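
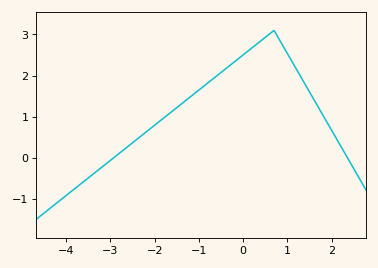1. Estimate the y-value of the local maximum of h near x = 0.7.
3.1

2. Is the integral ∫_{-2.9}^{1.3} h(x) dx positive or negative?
positive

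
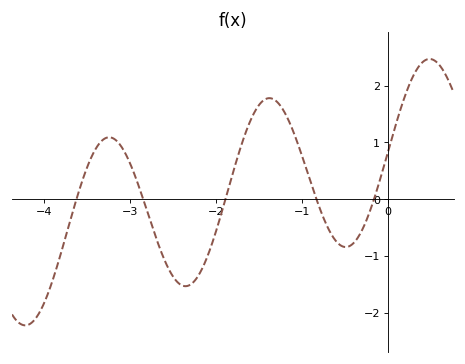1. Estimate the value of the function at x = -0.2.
-0.184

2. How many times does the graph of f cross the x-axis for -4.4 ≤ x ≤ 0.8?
5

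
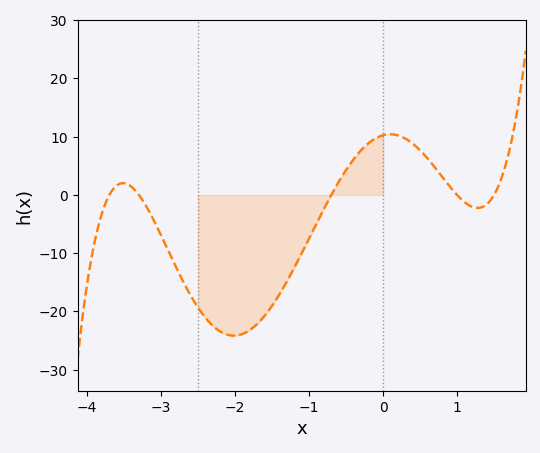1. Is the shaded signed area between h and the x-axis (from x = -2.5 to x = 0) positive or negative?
negative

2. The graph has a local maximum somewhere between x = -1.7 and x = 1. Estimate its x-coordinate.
0.094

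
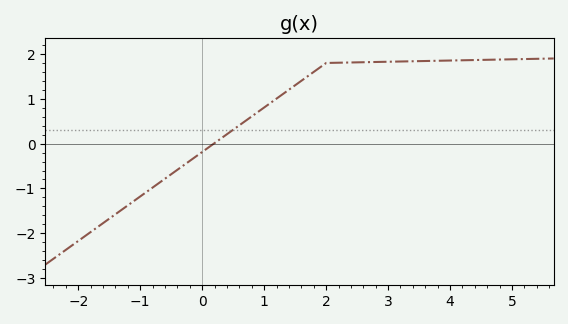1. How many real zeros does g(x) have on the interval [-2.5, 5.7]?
1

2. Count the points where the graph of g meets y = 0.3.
1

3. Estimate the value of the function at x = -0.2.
-0.384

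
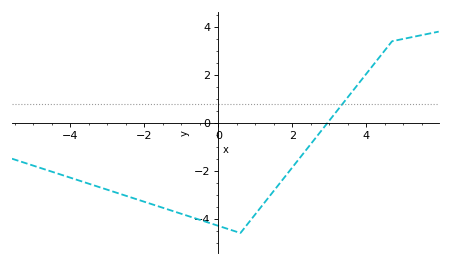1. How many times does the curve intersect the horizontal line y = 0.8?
1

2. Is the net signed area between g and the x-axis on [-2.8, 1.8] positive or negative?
negative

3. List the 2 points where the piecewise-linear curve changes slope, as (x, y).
(0.6, -4.6); (4.7, 3.4)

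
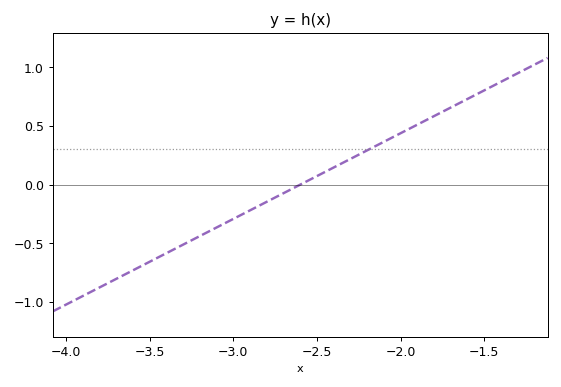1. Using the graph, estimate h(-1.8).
0.6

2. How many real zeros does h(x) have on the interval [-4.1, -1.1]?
1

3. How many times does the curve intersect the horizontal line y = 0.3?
1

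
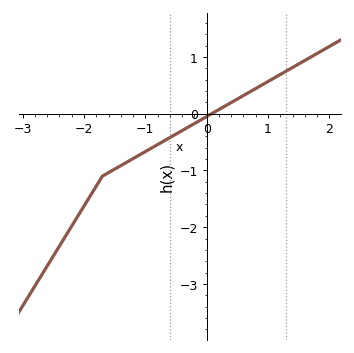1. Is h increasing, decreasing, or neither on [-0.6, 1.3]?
increasing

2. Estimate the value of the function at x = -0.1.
-0.112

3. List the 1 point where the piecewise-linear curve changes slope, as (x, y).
(-1.7, -1.1)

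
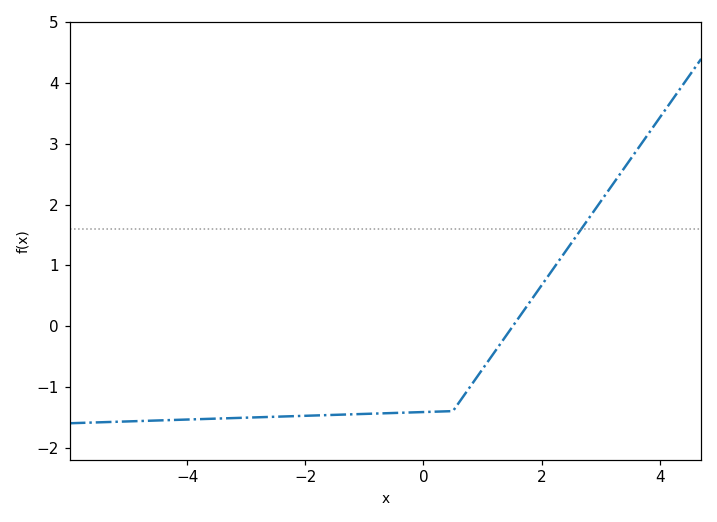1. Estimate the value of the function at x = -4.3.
-1.5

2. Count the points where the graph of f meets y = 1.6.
1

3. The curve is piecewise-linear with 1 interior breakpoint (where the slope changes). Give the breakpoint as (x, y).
(0.5, -1.4)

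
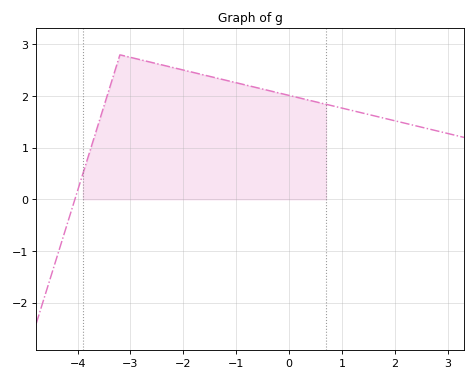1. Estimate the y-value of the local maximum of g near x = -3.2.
2.8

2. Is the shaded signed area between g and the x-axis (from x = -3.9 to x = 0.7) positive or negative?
positive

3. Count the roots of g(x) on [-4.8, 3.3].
1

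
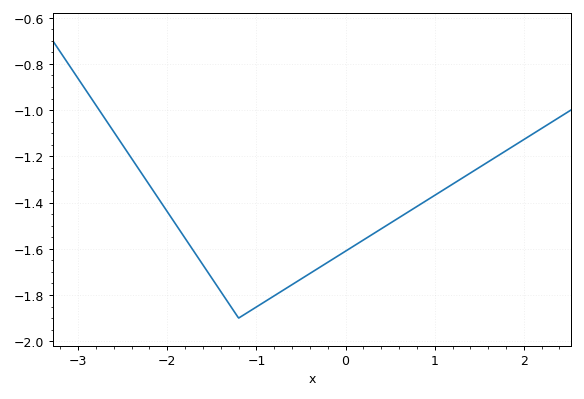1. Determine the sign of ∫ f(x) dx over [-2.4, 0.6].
negative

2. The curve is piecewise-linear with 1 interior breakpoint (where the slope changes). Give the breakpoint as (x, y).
(-1.2, -1.9)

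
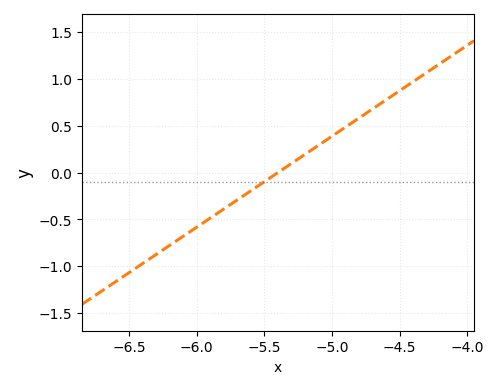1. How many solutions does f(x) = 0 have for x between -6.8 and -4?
1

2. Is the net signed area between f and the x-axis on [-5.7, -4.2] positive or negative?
positive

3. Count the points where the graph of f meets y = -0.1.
1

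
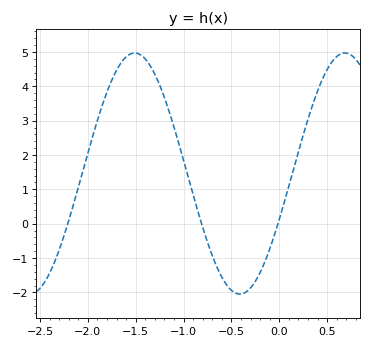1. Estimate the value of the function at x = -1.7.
4.47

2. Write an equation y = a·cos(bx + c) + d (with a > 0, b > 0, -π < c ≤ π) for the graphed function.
y = 3.51cos(2.86x - 1.96) + 1.46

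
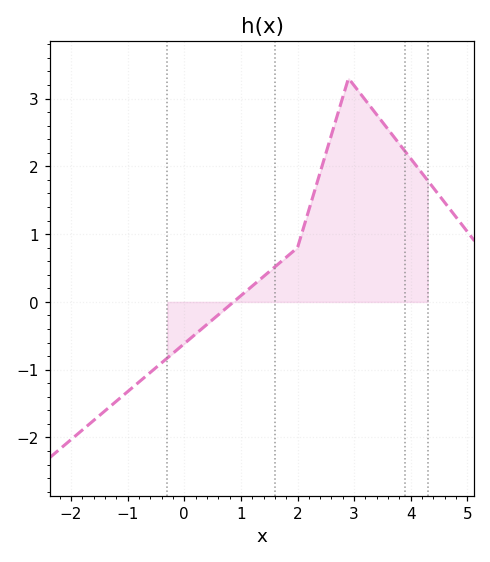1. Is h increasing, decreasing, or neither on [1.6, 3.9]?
neither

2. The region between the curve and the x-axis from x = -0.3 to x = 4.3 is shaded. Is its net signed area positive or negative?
positive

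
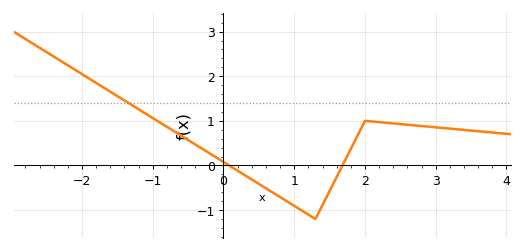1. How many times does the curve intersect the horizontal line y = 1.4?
1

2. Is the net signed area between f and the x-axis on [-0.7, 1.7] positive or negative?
negative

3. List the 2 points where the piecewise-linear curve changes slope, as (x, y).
(1.3, -1.2); (2, 1)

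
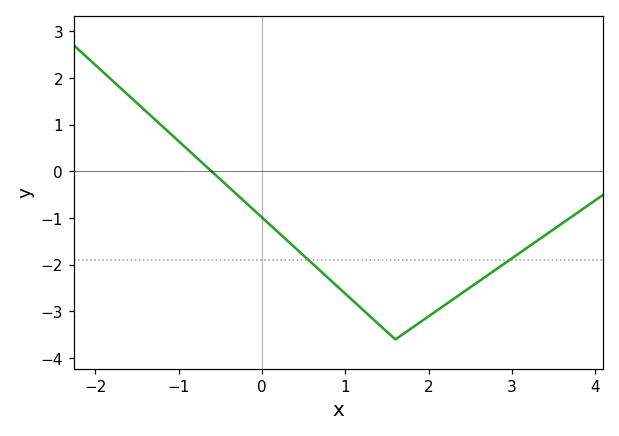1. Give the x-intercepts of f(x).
-0.604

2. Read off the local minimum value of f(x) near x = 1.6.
-3.6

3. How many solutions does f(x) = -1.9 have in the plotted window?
2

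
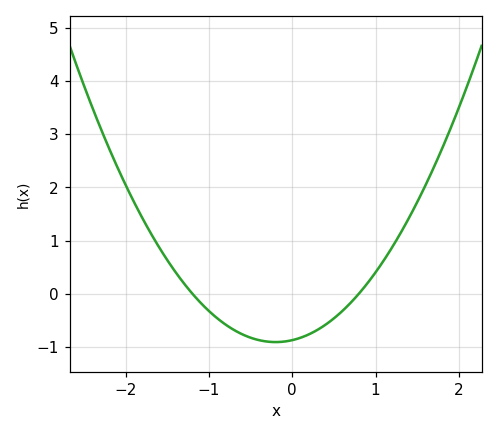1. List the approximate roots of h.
-1.2, 0.8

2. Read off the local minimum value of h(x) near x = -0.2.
-0.91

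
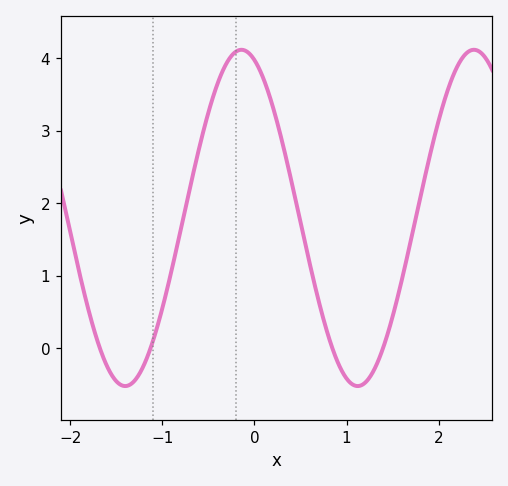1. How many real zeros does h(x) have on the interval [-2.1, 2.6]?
4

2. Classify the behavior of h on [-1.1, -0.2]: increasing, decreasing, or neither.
increasing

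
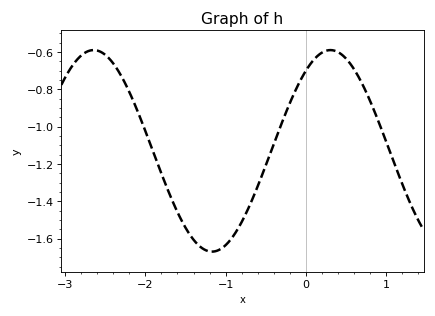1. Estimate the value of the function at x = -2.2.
-0.815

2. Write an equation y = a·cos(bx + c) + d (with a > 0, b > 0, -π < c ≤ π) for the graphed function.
y = 0.54cos(2.13x - 0.65) - 1.13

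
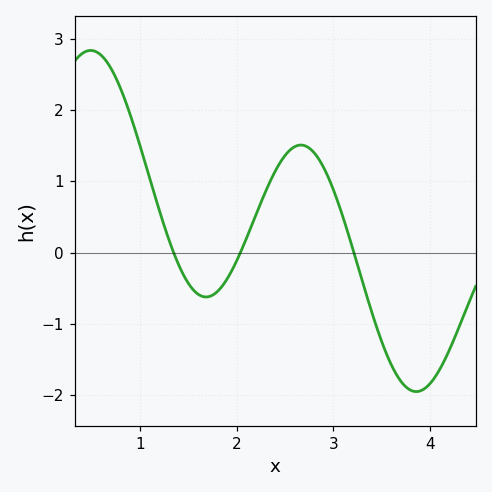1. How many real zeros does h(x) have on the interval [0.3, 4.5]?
3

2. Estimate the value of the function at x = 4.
-1.84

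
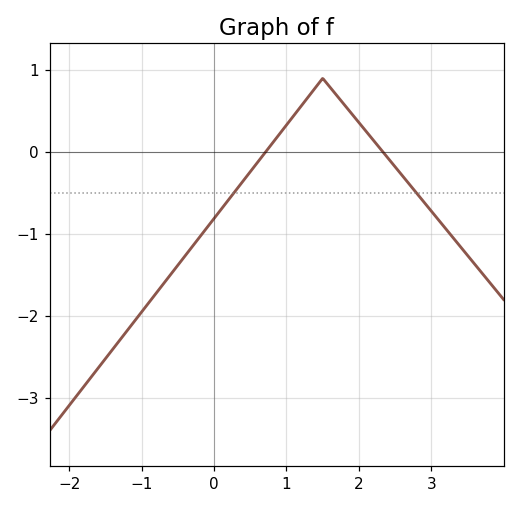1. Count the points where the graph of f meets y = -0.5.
2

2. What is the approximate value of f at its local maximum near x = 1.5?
0.9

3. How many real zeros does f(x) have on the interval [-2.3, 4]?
2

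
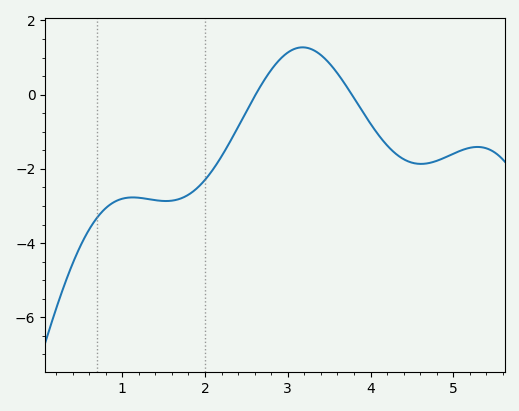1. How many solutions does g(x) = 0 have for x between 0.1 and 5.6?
2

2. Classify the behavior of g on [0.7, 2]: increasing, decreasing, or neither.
neither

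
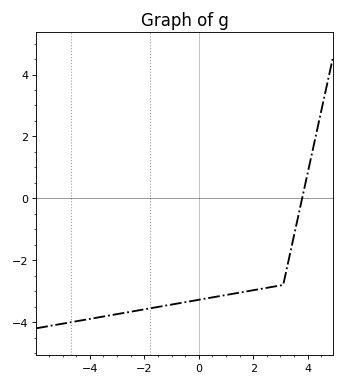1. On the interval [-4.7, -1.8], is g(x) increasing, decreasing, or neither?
increasing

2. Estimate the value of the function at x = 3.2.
-2.4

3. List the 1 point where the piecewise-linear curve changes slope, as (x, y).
(3.1, -2.8)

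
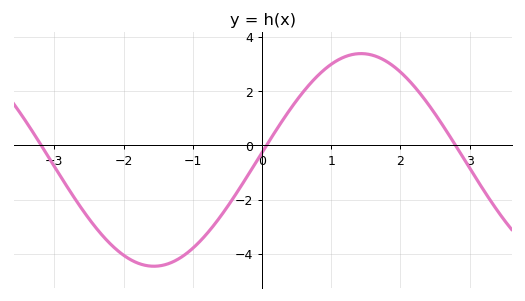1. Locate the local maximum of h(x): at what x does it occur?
1.4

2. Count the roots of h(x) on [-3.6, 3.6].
3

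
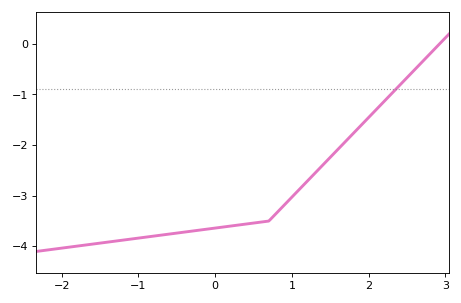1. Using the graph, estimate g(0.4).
-3.56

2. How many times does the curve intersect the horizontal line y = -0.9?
1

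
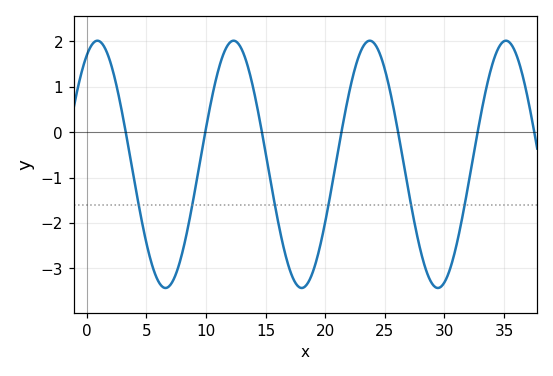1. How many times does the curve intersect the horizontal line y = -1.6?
6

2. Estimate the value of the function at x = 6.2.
-3.4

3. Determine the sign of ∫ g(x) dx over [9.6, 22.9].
negative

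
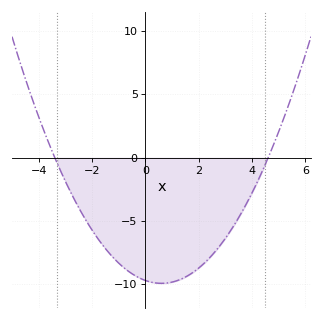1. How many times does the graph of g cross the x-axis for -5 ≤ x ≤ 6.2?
2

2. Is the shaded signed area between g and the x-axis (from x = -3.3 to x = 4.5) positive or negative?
negative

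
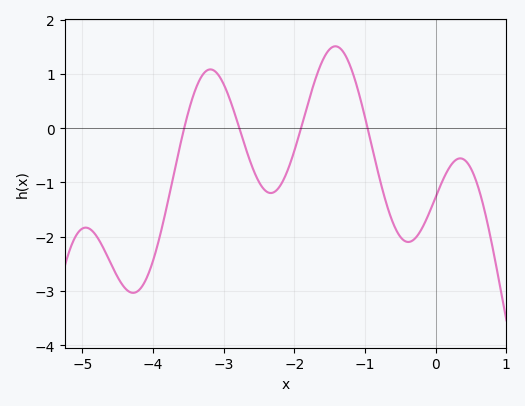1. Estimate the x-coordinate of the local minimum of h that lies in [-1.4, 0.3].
-0.4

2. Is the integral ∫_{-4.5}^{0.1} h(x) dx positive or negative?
negative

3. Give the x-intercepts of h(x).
-3.6, -2.8, -1.9, -1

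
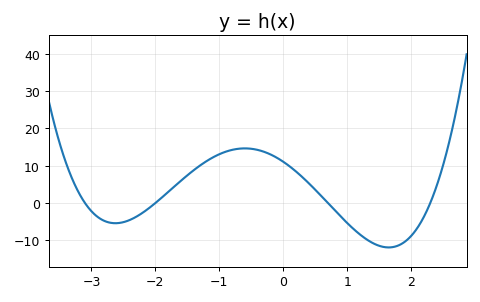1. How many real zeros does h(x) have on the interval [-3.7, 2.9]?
4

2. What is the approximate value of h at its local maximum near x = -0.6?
15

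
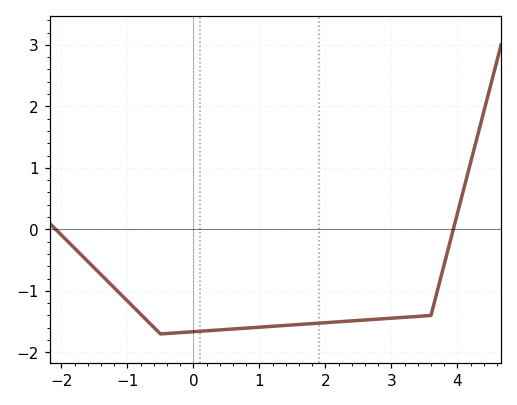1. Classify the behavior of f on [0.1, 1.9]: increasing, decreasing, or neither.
increasing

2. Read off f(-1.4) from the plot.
-0.736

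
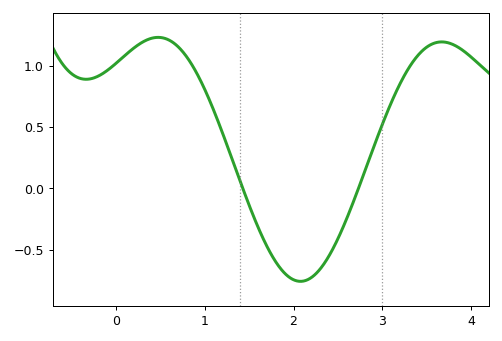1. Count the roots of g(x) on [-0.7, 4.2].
2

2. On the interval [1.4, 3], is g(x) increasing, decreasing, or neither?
neither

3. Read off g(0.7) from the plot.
1.15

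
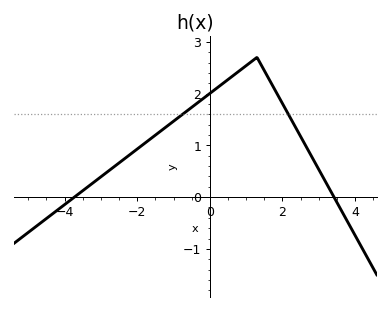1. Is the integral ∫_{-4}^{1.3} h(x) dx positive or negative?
positive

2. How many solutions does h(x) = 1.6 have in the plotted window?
2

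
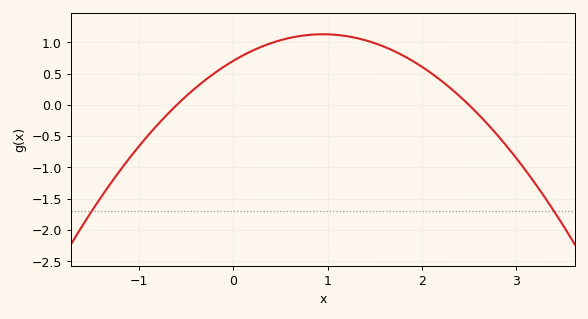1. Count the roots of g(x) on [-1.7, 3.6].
2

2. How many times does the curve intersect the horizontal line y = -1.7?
2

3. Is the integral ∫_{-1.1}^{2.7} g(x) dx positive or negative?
positive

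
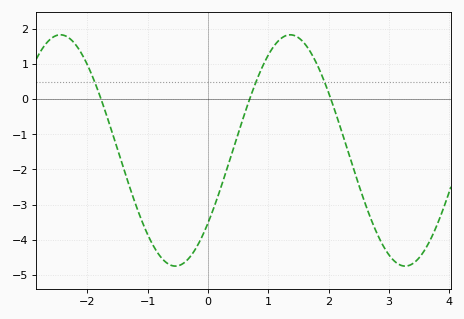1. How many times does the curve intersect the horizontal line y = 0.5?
3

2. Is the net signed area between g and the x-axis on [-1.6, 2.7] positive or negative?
negative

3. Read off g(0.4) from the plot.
-1.52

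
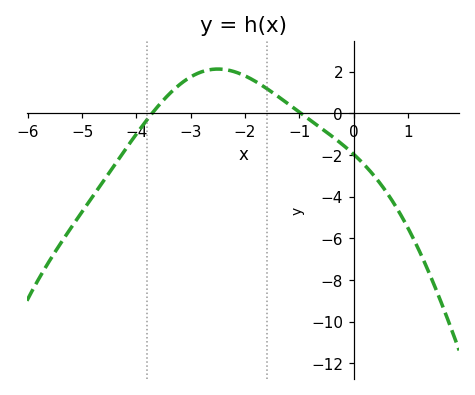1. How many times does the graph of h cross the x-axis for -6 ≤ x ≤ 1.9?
2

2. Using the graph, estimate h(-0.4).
-1.1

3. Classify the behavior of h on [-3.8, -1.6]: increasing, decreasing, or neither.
neither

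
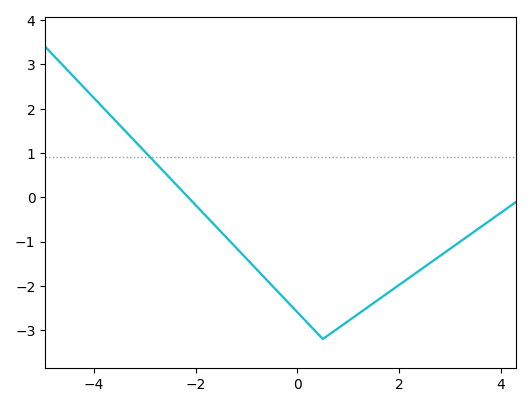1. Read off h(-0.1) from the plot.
-2.47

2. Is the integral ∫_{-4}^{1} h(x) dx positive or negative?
negative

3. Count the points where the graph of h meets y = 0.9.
1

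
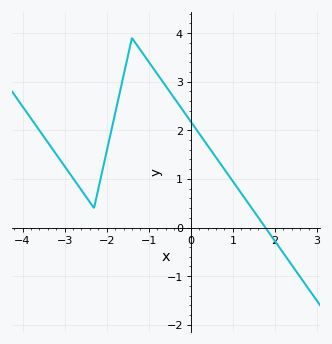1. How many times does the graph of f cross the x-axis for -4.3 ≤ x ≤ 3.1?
1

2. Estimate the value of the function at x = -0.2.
2.42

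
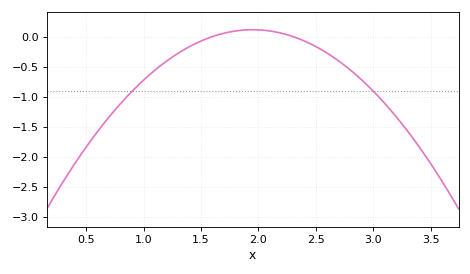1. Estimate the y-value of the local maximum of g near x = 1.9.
0.114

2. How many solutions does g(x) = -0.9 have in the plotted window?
2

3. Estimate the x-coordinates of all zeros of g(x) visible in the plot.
1.6, 2.3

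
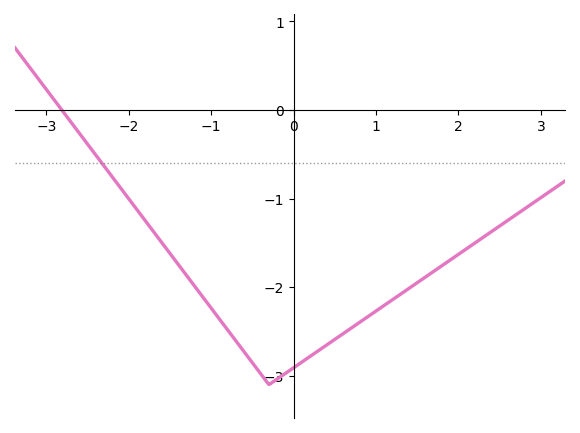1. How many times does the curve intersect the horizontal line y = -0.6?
1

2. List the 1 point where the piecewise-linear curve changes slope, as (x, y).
(-0.3, -3.1)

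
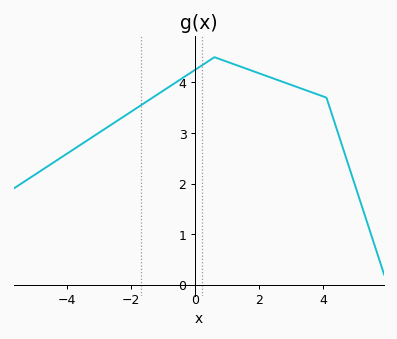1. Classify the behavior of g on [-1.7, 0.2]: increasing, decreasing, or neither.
increasing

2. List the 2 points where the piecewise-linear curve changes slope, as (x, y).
(0.6, 4.5); (4.1, 3.7)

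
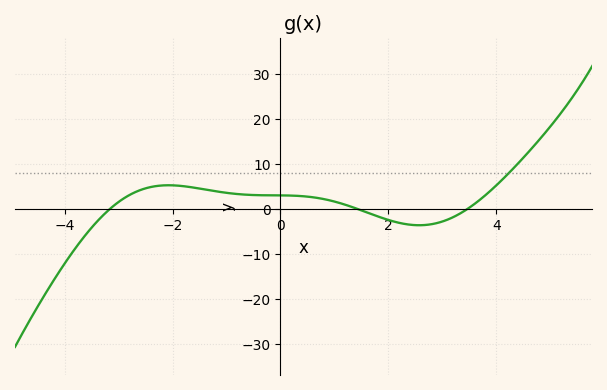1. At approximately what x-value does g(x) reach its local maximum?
-2.07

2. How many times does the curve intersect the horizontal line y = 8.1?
1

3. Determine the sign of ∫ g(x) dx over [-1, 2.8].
positive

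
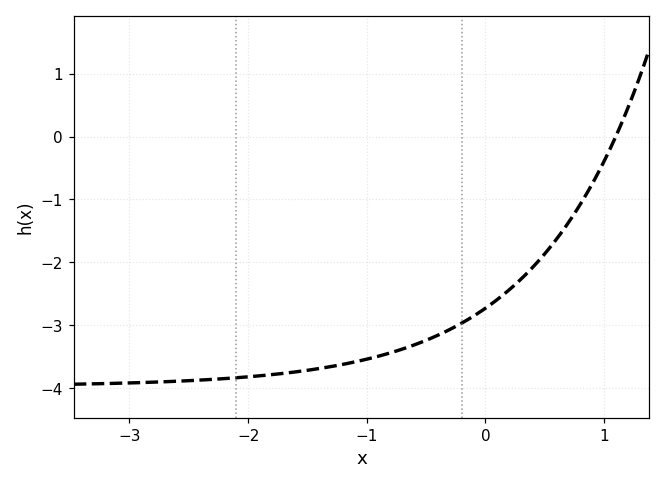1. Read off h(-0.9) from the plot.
-3.5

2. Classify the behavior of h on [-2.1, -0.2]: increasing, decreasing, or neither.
increasing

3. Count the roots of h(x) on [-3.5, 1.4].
1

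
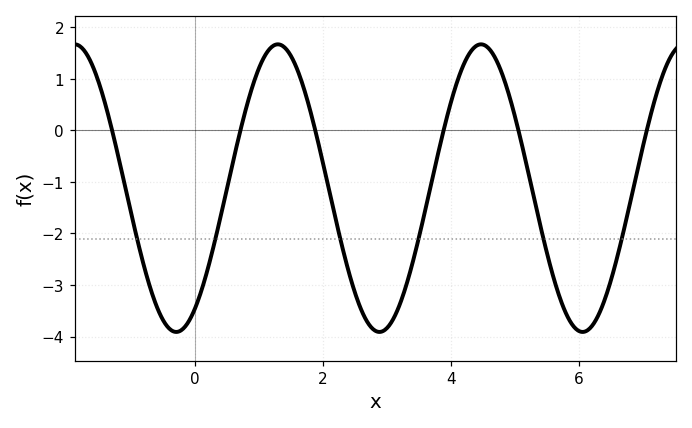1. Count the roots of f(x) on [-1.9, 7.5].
6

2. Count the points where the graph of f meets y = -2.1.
6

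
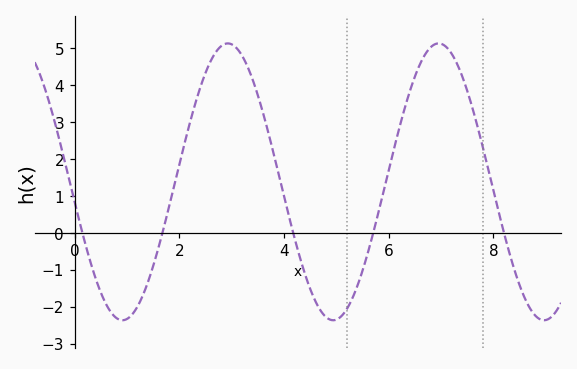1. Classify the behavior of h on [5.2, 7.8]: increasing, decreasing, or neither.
neither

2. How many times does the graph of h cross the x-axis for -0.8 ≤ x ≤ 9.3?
5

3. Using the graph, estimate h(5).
-2.4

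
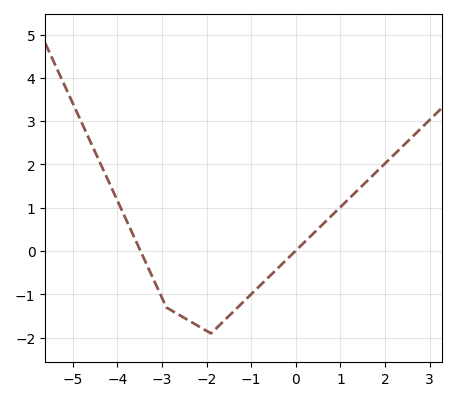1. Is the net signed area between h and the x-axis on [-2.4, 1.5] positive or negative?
negative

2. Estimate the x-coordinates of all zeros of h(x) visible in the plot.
-3.4, 0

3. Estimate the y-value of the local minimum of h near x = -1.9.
-1.9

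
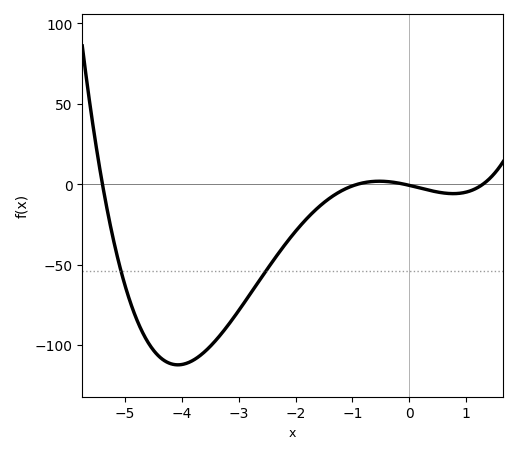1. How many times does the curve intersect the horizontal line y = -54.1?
2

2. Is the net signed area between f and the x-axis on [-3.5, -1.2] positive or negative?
negative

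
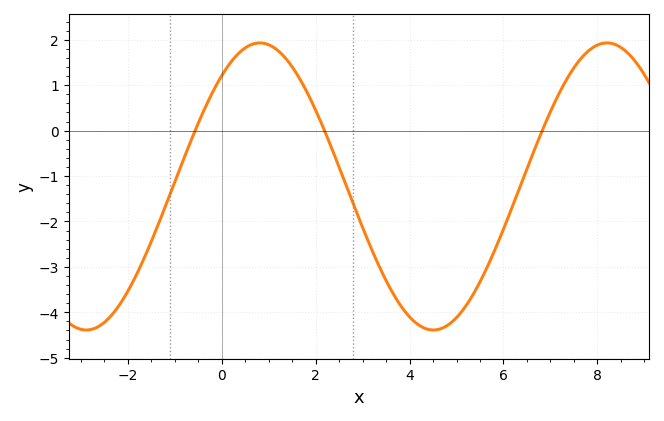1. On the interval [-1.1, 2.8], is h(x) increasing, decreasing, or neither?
neither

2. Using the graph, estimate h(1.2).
1.76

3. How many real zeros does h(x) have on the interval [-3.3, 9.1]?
3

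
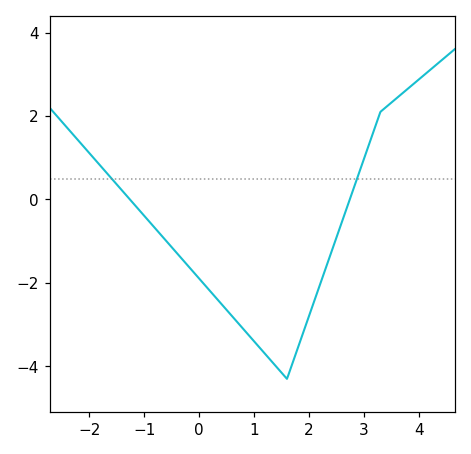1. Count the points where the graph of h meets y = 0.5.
2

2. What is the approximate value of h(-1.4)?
0.2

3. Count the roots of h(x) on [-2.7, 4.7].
2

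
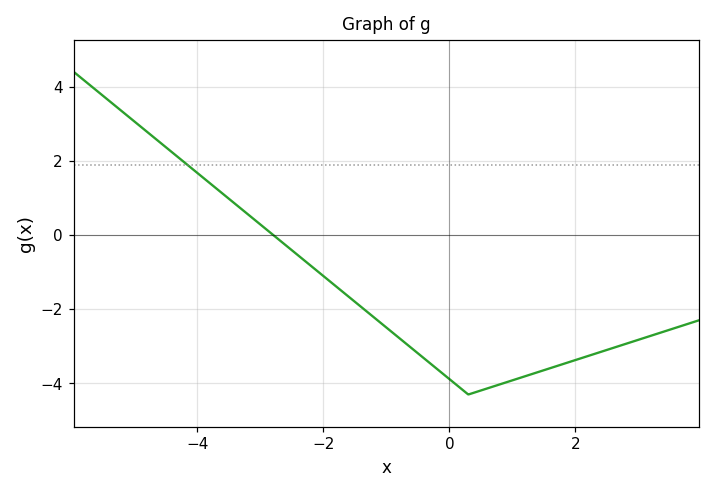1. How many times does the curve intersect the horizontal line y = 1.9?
1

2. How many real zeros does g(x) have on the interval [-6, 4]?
1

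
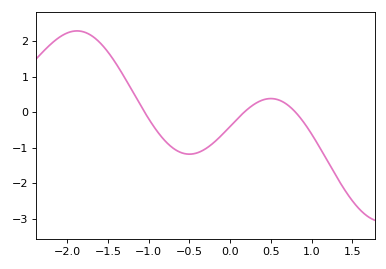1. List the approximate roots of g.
-1.1, 0.2, 0.8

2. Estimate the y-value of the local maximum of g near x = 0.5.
0.4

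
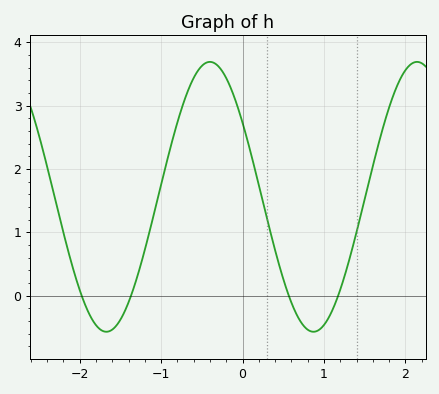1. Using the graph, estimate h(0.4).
0.7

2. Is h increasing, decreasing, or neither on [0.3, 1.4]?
neither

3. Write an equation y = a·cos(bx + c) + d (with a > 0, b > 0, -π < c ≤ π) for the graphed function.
y = 2.13cos(2.5x + 0.99) + 1.56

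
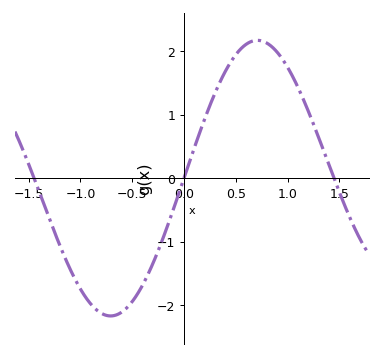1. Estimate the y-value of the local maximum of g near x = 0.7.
2.2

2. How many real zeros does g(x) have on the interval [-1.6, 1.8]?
3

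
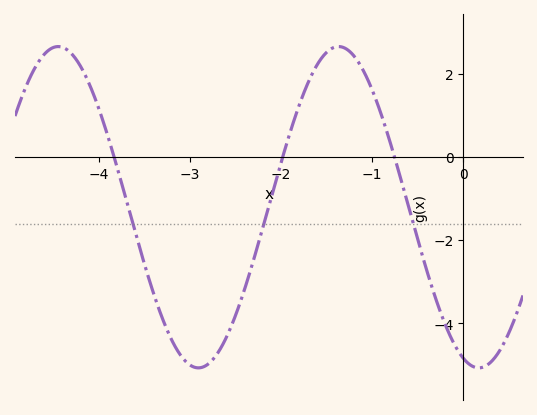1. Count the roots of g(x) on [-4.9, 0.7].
3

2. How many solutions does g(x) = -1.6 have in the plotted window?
3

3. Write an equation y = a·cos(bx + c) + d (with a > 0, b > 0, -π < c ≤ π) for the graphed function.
y = 3.87cos(2x + 2.8) - 1.2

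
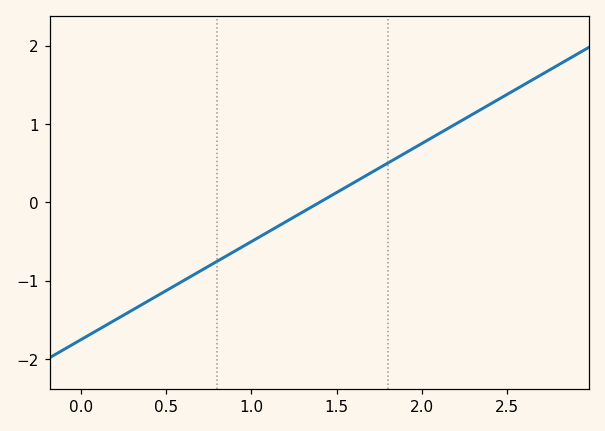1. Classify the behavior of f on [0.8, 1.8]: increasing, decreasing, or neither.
increasing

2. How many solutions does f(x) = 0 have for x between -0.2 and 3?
1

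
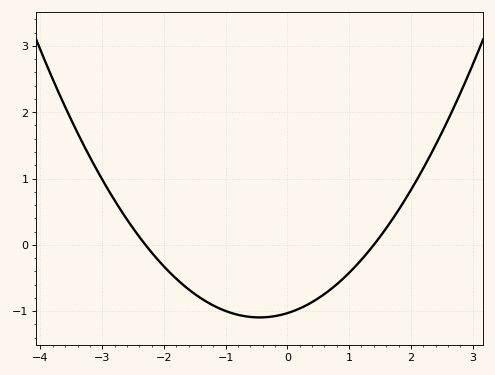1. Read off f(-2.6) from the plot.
0.384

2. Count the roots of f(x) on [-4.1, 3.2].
2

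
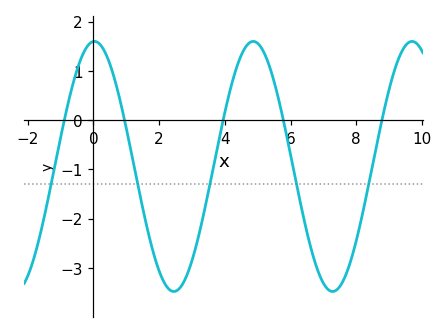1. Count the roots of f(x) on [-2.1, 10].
5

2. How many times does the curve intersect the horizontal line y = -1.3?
5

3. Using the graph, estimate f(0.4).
1.3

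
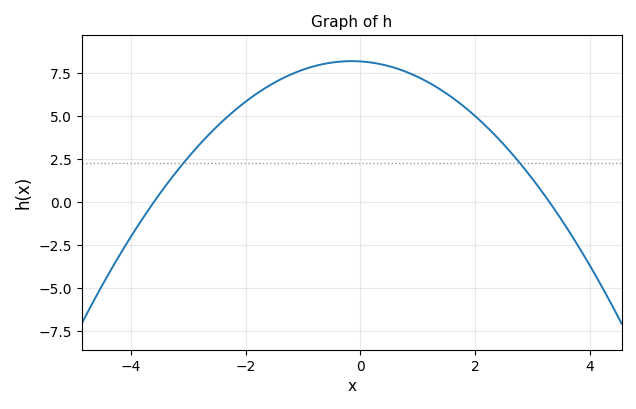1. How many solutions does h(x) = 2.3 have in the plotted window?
2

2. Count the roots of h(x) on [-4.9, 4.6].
2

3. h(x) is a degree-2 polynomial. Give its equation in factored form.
y = -0.69(x + 3.6)(x - 3.3)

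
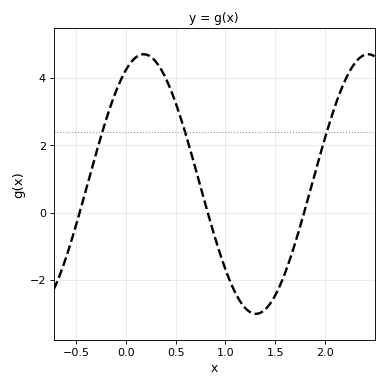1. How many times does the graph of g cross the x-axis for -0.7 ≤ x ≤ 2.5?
3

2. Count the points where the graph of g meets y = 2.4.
3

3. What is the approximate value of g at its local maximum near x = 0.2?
4.6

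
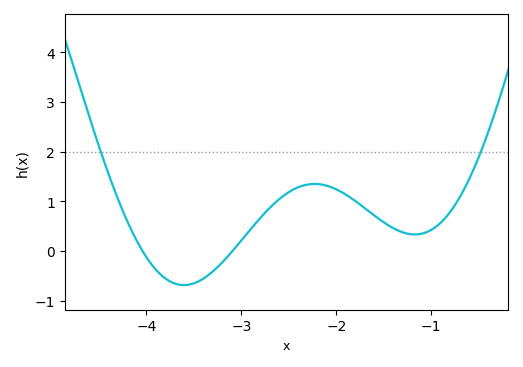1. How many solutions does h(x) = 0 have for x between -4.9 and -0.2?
2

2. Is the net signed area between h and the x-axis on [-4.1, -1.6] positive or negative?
positive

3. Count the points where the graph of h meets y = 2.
2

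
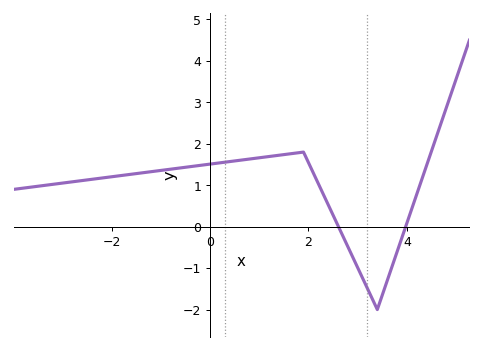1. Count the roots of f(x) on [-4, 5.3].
2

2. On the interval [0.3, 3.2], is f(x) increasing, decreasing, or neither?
neither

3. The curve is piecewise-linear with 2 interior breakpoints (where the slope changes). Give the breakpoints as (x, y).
(1.9, 1.8); (3.4, -2)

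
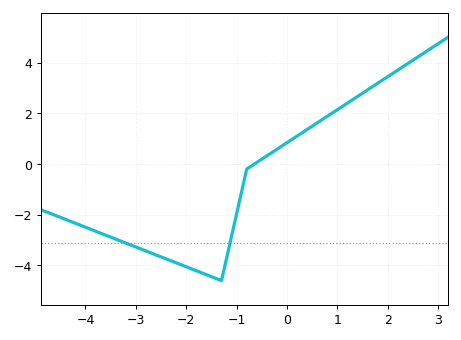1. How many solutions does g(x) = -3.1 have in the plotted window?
2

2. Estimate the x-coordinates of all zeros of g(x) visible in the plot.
-0.6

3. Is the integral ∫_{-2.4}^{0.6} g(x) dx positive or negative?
negative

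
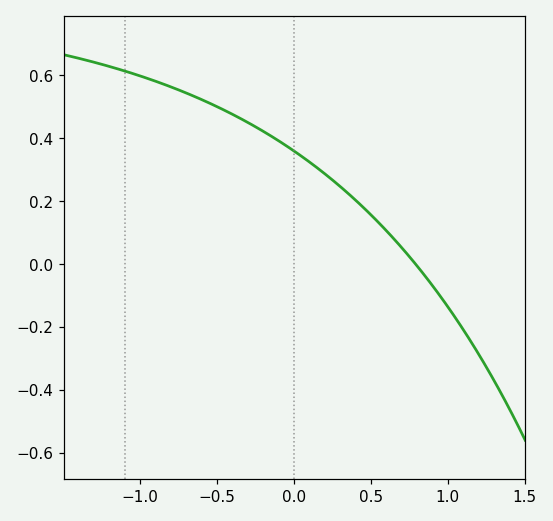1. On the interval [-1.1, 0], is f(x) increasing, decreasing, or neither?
decreasing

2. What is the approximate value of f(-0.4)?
0.48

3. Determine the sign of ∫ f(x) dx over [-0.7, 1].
positive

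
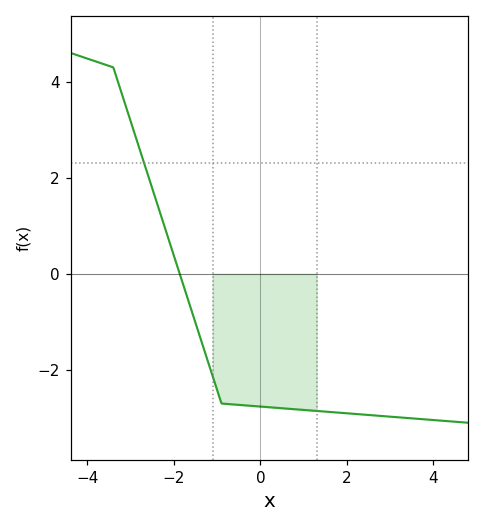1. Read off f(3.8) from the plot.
-3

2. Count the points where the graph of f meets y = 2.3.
1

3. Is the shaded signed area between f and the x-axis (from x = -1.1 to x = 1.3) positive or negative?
negative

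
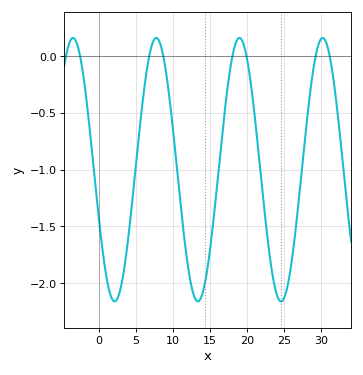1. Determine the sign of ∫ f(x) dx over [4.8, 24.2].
negative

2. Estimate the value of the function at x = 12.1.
-1.89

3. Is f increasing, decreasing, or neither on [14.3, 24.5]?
neither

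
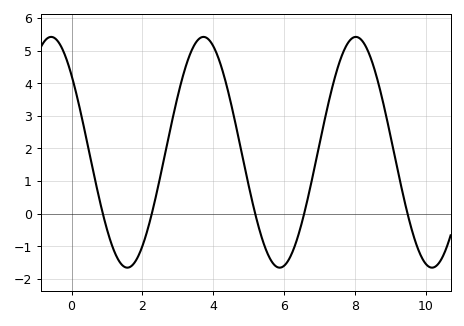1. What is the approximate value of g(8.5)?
4.62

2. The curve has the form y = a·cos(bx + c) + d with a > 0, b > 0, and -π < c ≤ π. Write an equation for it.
y = 3.54cos(1.46x + 0.842) + 1.88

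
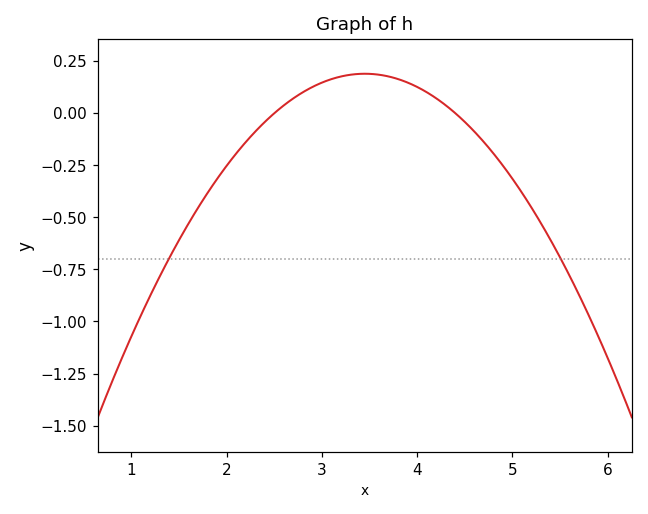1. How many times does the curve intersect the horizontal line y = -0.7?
2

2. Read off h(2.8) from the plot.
0.101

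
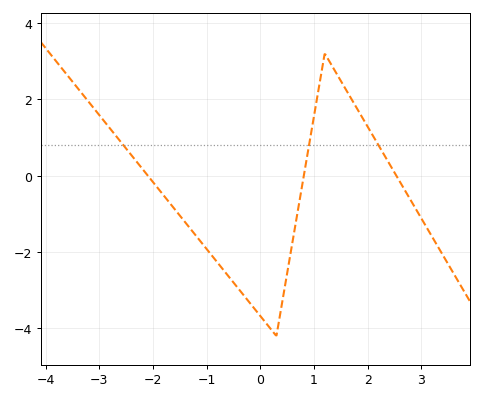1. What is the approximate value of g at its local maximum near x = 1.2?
3.2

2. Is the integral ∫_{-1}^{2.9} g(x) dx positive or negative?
negative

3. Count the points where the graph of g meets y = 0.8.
3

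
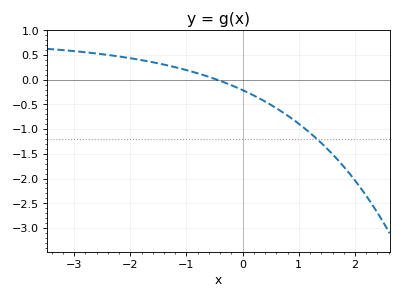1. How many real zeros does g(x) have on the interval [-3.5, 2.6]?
1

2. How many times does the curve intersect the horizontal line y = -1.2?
1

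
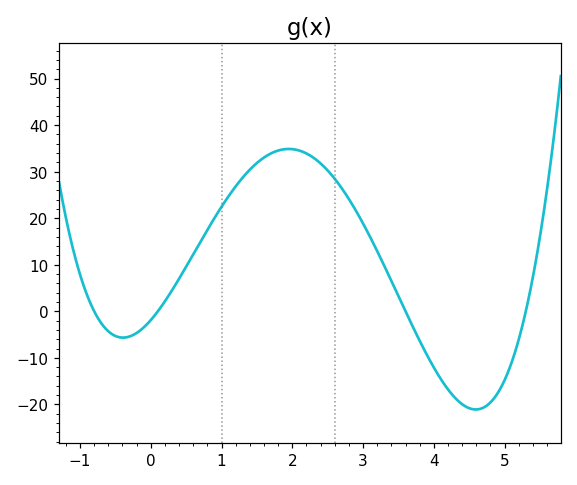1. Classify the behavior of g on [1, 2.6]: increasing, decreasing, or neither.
neither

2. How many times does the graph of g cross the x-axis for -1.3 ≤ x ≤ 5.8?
4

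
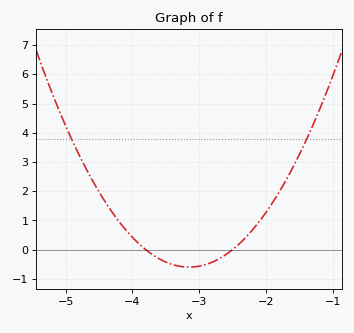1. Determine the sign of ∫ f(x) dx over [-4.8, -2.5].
positive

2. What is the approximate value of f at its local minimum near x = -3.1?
-0.6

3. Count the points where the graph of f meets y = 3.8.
2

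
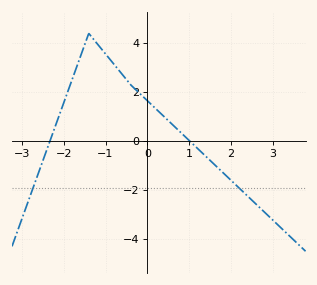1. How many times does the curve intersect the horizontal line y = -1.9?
2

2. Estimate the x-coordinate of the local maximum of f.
-1.4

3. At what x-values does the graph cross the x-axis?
-2.3, 1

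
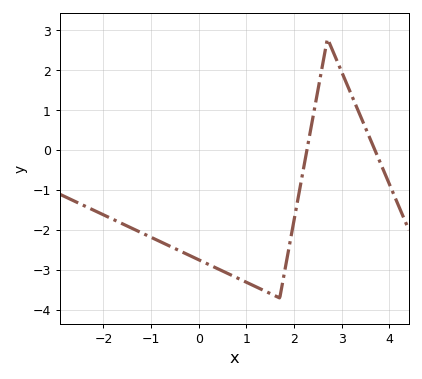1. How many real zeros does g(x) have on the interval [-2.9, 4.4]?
2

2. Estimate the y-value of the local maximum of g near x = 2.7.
2.79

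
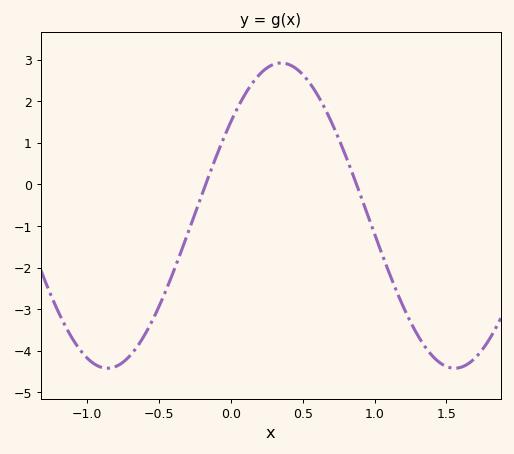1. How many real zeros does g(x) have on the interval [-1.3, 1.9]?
2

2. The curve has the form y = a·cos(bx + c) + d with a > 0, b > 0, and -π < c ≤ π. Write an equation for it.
y = 3.67cos(2.6x - 0.91) - 0.75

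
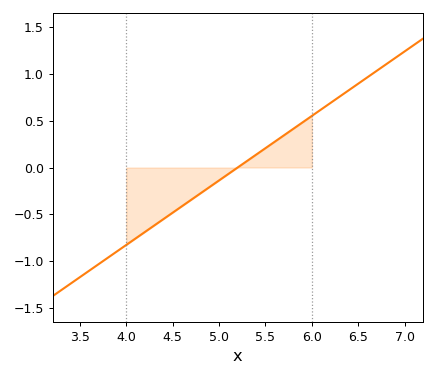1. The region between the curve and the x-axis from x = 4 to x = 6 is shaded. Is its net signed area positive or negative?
negative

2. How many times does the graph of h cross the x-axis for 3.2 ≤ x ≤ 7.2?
1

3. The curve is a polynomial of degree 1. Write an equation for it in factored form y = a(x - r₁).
y = 0.69(x - 5.2)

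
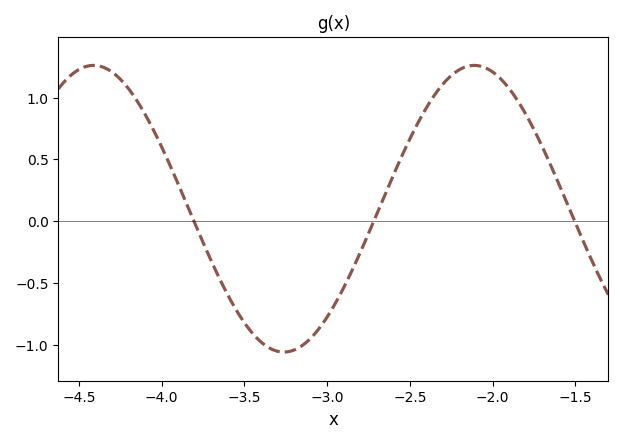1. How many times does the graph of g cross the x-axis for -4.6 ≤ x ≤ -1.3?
3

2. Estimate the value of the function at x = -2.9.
-0.539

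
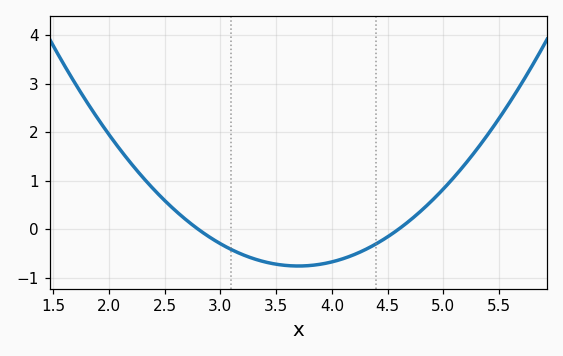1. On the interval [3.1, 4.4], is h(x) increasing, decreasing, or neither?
neither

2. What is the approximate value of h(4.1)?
-0.611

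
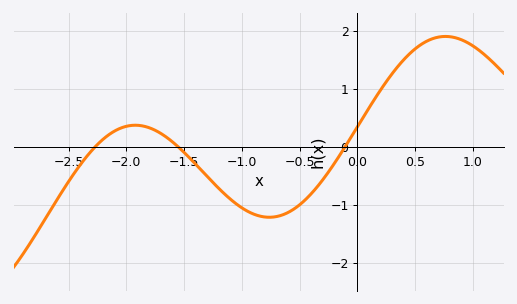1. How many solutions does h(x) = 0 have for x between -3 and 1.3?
3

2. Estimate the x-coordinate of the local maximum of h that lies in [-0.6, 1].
0.8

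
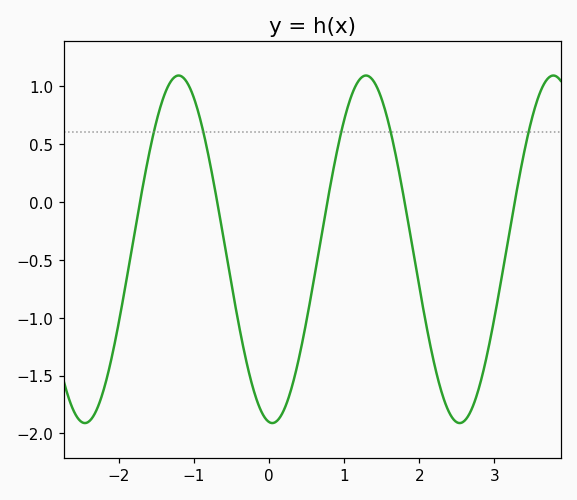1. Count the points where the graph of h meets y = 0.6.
5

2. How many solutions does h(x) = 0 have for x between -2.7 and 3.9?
5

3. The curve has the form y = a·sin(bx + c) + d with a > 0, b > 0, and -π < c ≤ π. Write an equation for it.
y = 1.5sin(2.5x - 1.7) - 0.41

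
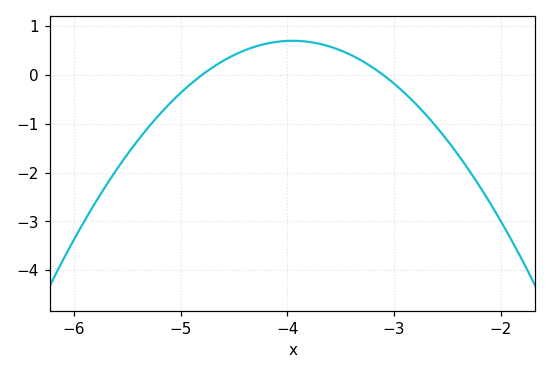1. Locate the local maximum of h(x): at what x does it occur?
-3.95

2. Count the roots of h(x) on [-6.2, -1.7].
2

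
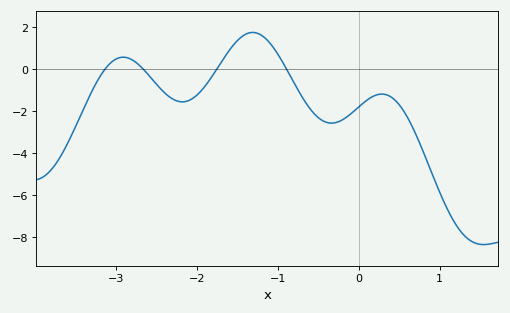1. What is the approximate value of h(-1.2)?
1.6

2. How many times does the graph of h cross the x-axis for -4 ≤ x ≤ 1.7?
4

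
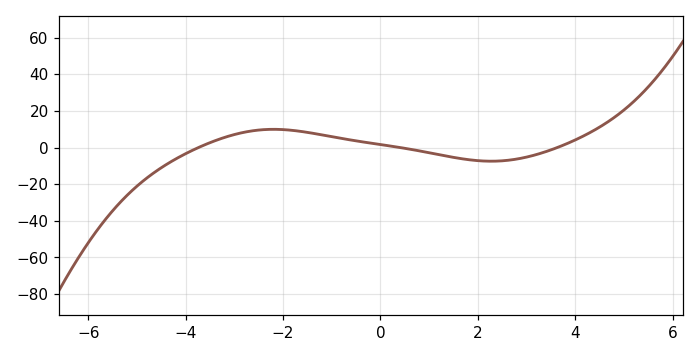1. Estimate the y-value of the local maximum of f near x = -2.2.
10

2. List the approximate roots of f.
-3.8, 0.4, 3.6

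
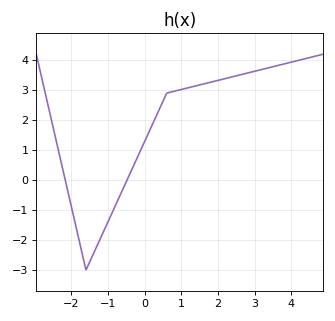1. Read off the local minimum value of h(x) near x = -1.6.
-3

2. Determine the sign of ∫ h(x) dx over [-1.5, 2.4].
positive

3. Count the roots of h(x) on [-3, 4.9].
2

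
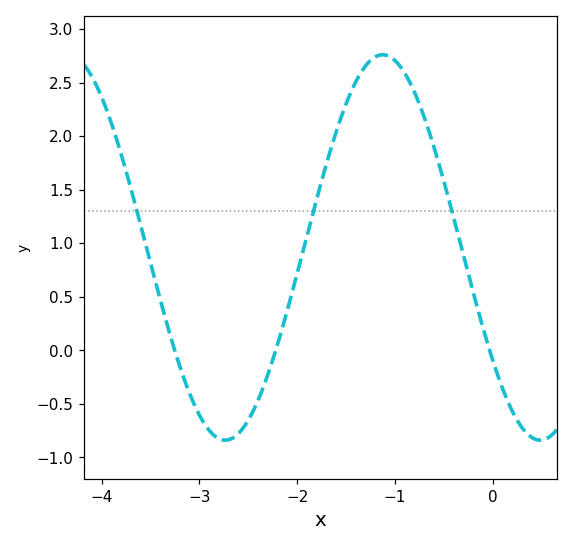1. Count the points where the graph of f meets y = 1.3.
3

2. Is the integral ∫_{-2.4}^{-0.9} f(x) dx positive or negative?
positive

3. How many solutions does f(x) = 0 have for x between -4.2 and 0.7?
3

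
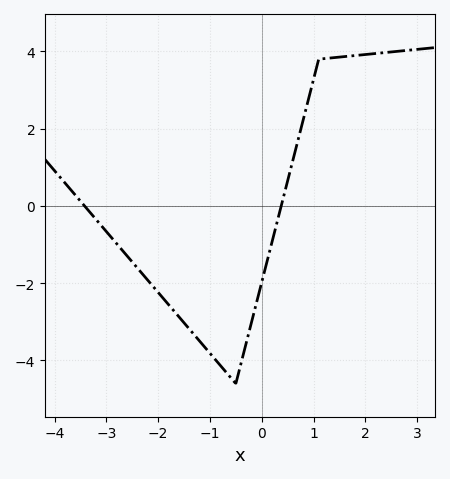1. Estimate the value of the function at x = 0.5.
0.65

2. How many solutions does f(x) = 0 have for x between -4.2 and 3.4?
2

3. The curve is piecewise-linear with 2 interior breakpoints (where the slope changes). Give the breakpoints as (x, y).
(-0.5, -4.6); (1.1, 3.8)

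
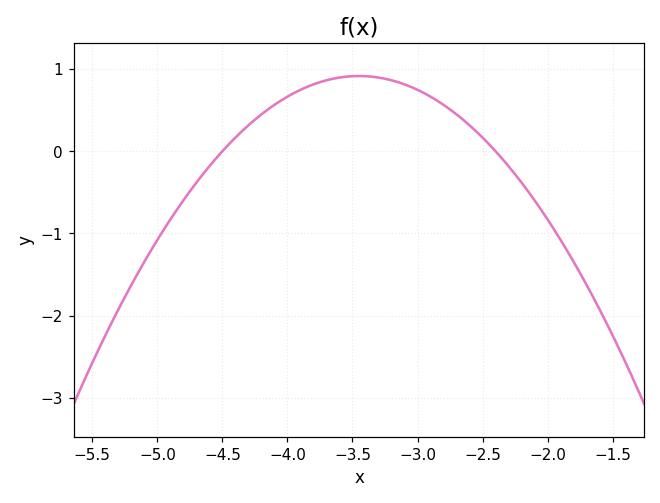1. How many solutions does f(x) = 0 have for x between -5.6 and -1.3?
2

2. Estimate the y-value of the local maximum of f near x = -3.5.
0.915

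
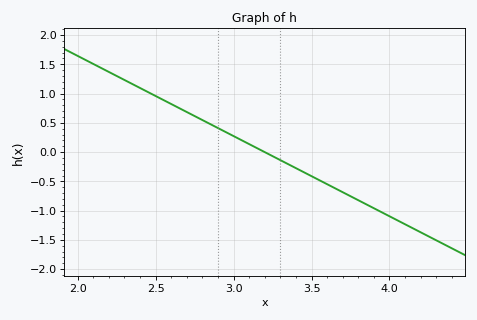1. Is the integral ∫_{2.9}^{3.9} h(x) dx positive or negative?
negative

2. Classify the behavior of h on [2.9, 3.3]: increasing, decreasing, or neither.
decreasing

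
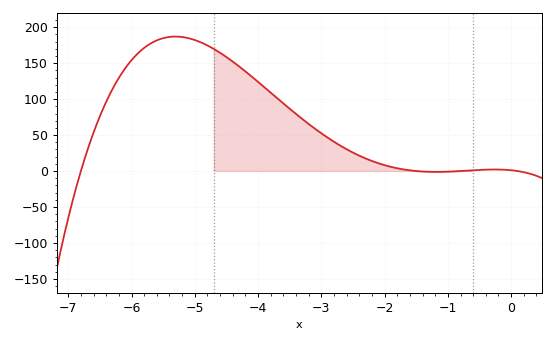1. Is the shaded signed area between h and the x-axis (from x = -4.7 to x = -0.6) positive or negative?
positive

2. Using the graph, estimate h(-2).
10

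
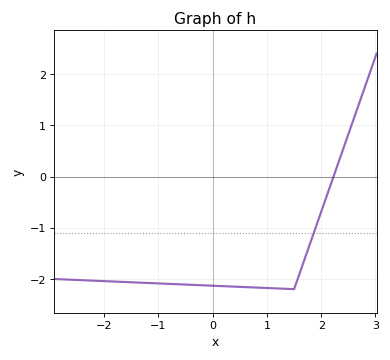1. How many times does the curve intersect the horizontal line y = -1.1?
1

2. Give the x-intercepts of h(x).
2.23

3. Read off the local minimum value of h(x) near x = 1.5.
-2.2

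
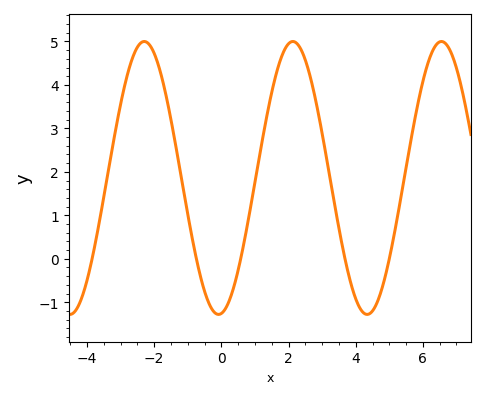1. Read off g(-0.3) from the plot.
-1.13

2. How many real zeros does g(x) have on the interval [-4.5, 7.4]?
5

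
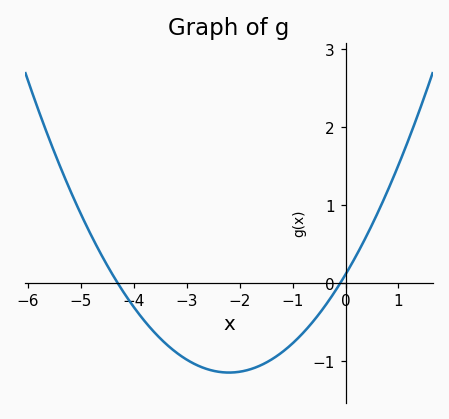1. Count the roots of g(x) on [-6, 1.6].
2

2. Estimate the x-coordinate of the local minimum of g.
-2.2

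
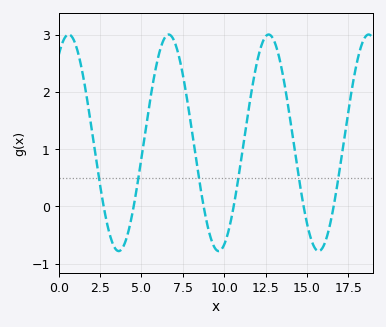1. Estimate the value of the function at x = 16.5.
-0.2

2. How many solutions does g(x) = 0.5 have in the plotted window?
6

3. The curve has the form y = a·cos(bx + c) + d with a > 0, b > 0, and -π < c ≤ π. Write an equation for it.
y = 1.89cos(1x - 0.63) + 1.11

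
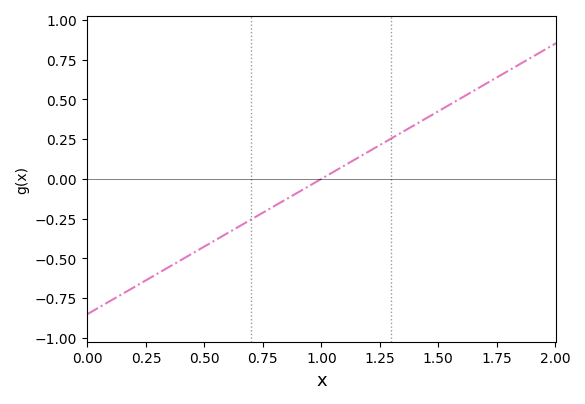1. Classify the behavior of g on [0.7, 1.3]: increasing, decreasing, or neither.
increasing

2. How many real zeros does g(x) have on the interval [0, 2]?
1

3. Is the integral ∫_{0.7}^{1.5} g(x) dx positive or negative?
positive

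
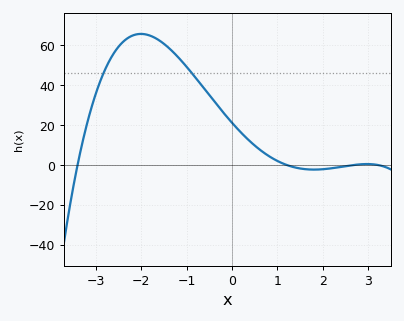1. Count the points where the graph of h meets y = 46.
2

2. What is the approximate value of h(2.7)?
0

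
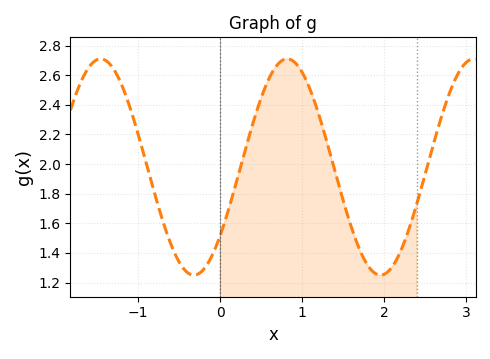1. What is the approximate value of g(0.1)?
1.68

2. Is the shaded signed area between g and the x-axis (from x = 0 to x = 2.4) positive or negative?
positive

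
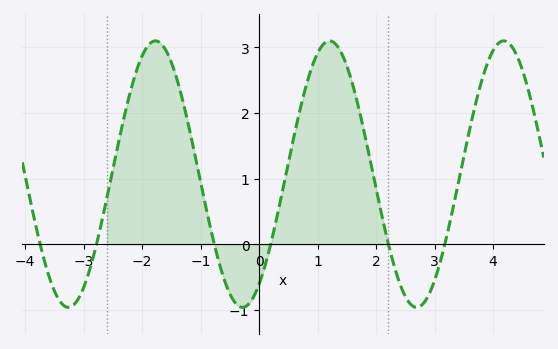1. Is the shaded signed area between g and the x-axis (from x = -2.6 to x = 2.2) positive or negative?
positive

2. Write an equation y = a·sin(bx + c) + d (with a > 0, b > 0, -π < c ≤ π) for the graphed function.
y = 2.03sin(2.11x - 0.97) + 1.07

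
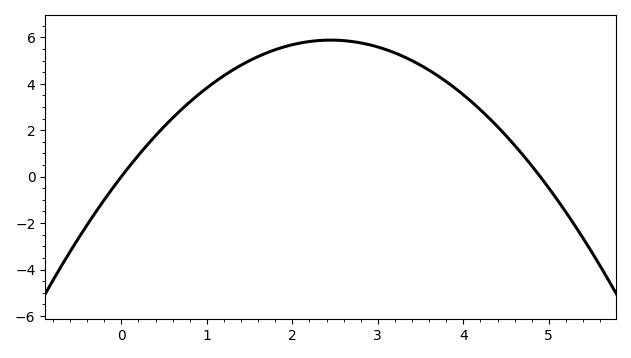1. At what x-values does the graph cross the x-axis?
0, 4.9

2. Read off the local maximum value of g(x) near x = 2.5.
5.88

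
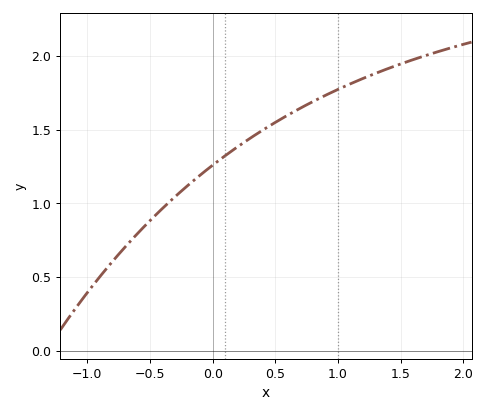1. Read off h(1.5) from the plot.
1.95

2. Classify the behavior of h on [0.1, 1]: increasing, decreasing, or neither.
increasing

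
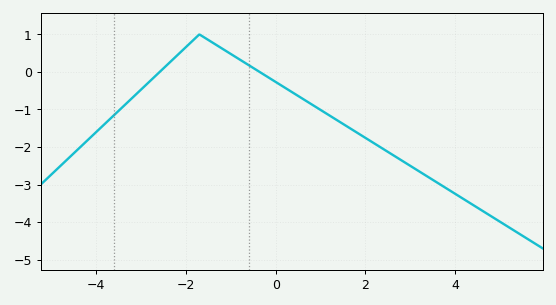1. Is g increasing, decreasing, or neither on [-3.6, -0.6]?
neither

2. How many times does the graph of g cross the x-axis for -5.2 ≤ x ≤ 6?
2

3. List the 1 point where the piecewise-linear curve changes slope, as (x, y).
(-1.7, 1)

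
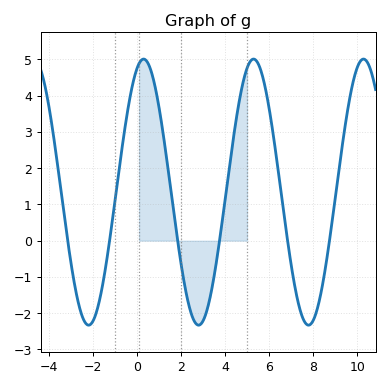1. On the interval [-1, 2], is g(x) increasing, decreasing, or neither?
neither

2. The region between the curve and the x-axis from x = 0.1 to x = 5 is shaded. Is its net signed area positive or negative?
positive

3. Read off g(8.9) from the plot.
0.716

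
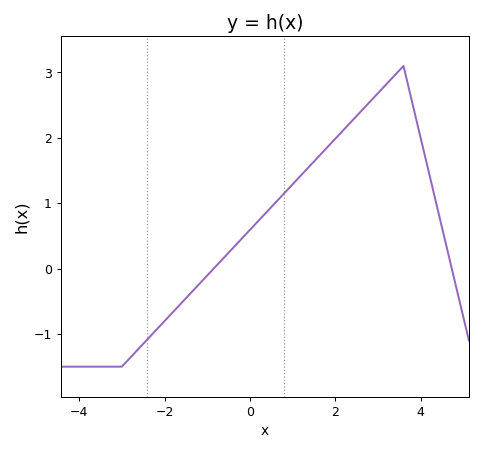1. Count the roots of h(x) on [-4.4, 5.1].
2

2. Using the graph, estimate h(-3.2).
-1.5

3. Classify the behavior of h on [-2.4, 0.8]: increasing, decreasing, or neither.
increasing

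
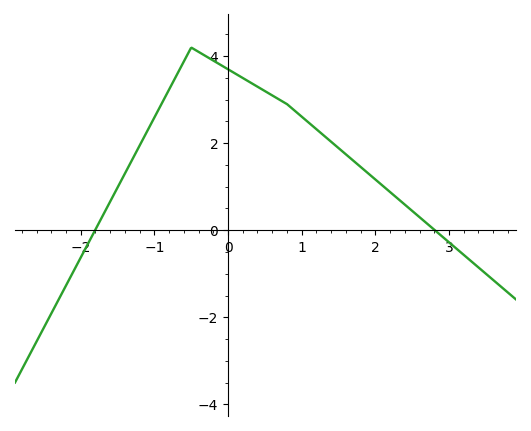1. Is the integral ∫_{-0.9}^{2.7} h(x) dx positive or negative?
positive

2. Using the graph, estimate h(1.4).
2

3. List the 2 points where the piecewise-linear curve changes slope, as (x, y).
(-0.5, 4.2); (0.8, 2.9)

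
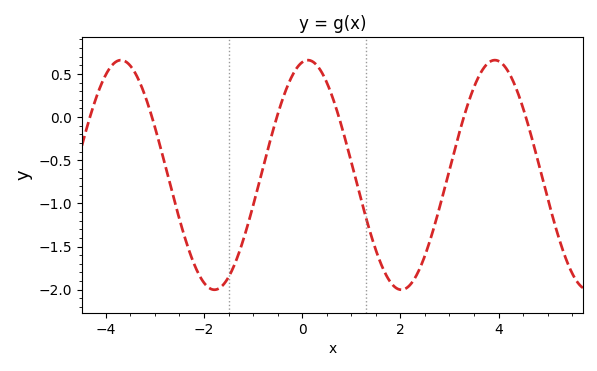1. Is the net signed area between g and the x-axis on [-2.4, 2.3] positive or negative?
negative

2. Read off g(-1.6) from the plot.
-1.94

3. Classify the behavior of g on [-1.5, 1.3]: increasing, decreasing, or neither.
neither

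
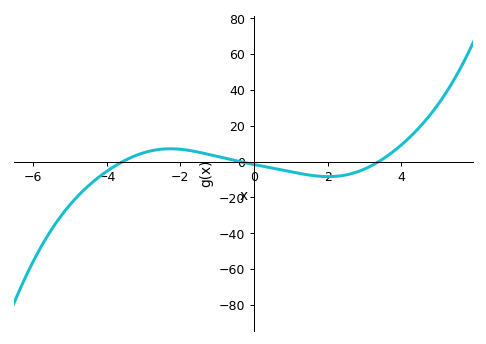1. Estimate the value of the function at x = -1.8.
6.38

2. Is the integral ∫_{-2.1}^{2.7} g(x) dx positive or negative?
negative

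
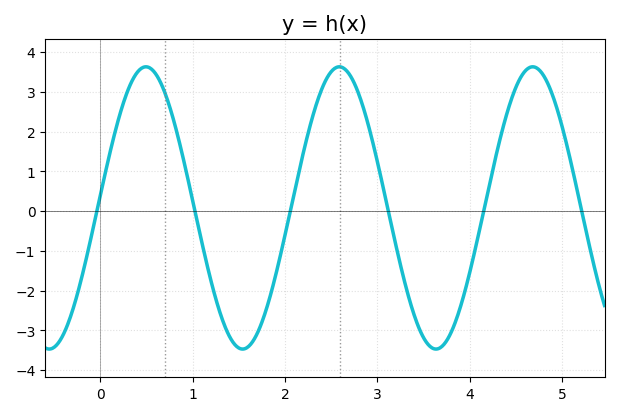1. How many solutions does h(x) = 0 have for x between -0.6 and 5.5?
6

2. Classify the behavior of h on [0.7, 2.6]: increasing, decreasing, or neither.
neither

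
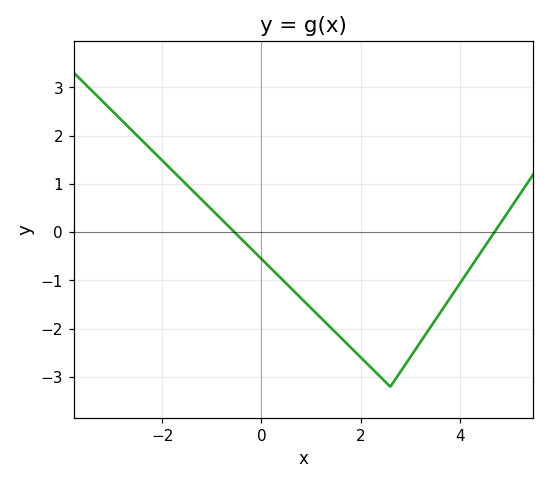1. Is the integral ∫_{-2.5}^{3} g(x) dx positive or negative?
negative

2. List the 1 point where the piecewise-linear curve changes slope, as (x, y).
(2.6, -3.2)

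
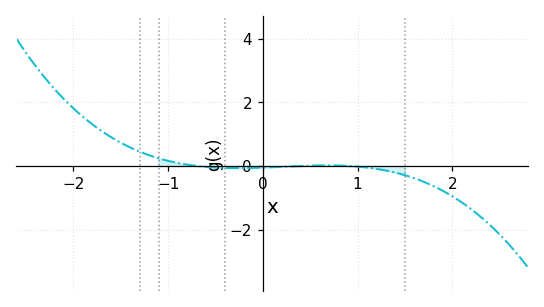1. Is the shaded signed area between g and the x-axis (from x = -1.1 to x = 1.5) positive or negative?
negative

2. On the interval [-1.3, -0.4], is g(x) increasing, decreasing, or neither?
decreasing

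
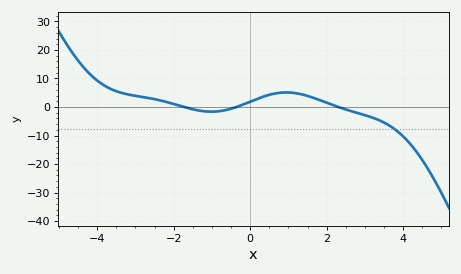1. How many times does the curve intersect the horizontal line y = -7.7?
1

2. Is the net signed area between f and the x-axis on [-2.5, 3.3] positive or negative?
positive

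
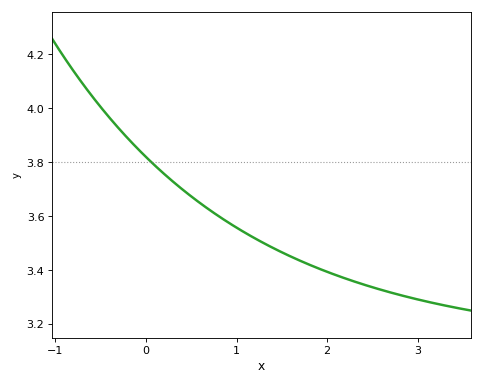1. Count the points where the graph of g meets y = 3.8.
1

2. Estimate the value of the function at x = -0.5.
4.01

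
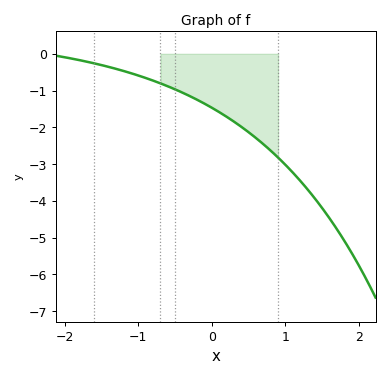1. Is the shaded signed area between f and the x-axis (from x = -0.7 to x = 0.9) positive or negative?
negative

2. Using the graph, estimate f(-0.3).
-1.2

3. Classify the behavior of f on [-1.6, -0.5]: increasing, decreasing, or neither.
decreasing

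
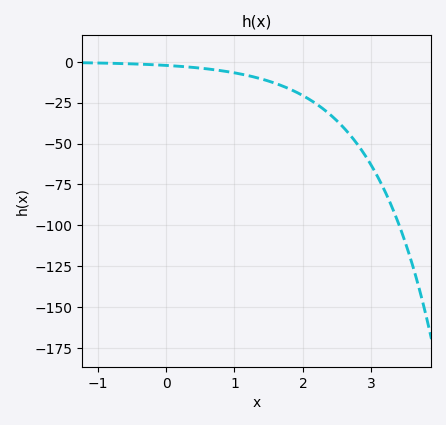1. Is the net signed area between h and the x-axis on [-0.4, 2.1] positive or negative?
negative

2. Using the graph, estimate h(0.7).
-4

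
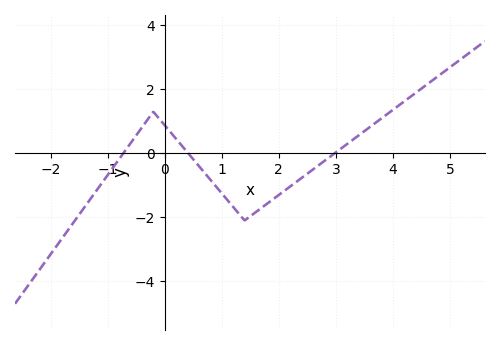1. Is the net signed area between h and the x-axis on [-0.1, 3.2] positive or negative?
negative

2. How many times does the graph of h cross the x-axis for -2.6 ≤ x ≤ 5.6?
3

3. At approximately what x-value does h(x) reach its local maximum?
-0.198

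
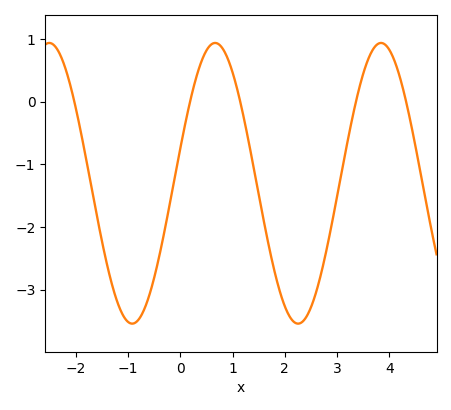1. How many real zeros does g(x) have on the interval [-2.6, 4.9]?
5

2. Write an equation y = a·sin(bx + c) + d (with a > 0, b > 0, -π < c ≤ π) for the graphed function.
y = 2.24sin(1.98x + 0.25) - 1.3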